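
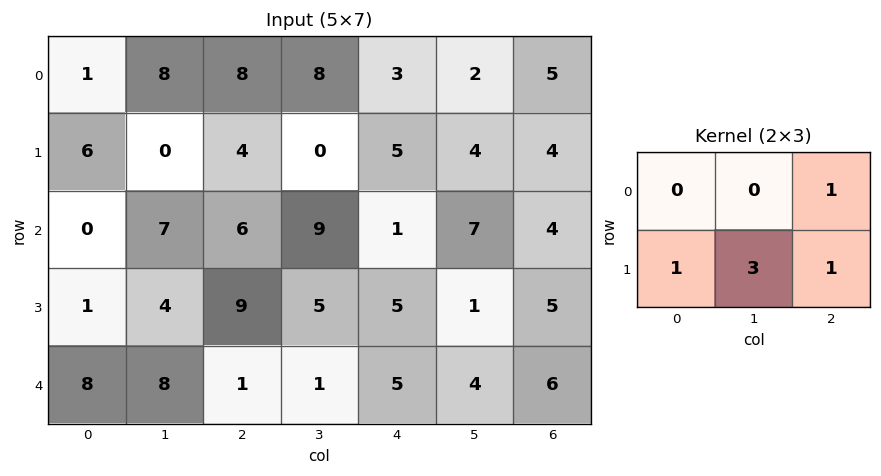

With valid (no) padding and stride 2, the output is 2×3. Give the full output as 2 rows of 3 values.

Output[0,0]: The receptive field on the input at this output position is [1 8 8 / 6 0 4]. Elementwise product with the kernel and sum: 8·1 + 6·1 + 0·3 + 4·1.

18 12 26
28 30 17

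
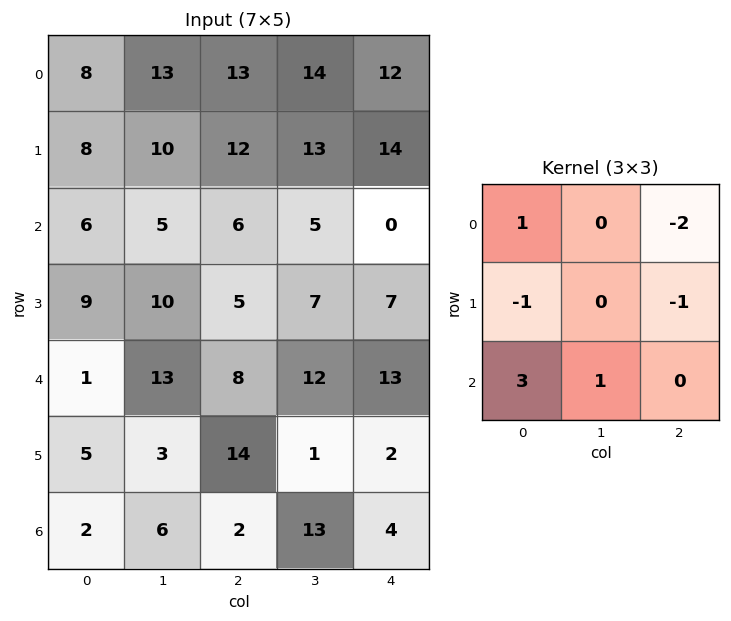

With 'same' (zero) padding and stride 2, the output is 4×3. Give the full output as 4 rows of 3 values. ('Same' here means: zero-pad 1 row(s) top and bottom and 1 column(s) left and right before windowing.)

Output[0,0]: The receptive field on the zero-padded input at this output position is [0 0 0 / 0 8 13 / 0 8 10]. Elementwise product with the kernel and sum: 0·1 + 0·-2 + 0·-1 + 13·-1 + 0·3 + 8·1.

-5 15 39
-16 9 36
-28 -6 0
-12 -18 -12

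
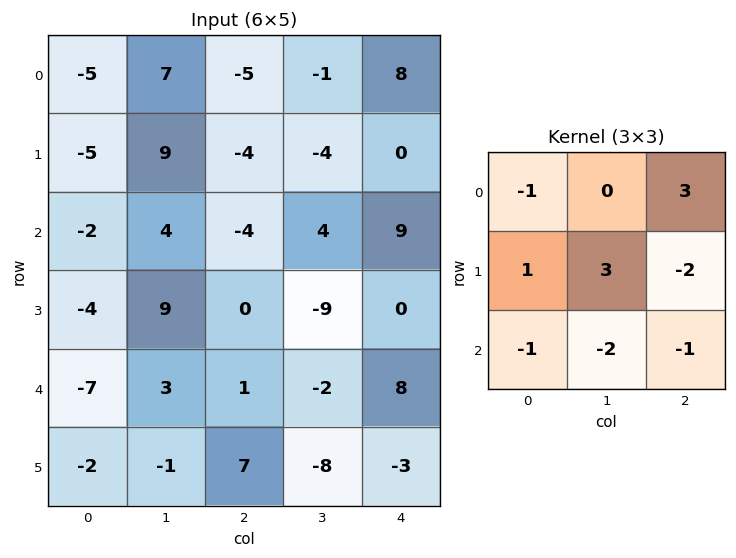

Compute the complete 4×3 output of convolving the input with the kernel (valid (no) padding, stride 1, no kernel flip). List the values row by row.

18 -5 0
-3 -37 12
13 32 -1
1 -31 -9

Output[0,0]: The receptive field on the input at this output position is [-5 7 -5 / -5 9 -4 / -2 4 -4]. Elementwise product with the kernel and sum: -5·-1 + -5·3 + -5·1 + 9·3 + -4·-2 + -2·-1 + 4·-2 + -4·-1.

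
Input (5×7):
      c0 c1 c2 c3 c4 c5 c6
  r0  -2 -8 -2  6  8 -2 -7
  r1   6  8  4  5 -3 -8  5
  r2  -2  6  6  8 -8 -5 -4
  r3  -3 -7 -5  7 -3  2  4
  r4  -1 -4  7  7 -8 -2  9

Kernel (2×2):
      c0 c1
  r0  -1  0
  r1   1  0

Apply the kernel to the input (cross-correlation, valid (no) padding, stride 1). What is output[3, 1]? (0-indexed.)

3

The receptive field on the input at this output position is [-7 -5 / -4 7]. Elementwise product with the kernel and sum: -7·-1 + -4·1.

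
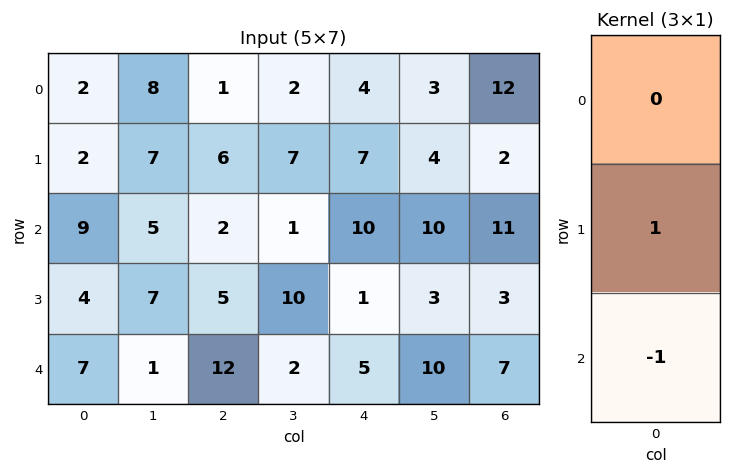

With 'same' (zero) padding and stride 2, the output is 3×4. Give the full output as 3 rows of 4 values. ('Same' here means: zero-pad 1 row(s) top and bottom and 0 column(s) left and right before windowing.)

0 -5 -3 10
5 -3 9 8
7 12 5 7

Output[0,0]: The receptive field on the zero-padded input at this output position is [0 / 2 / 2]. Elementwise product with the kernel and sum: 2·1 + 2·-1.
Output[0,1]: The receptive field on the zero-padded input at this output position is [0 / 1 / 6]. Elementwise product with the kernel and sum: 1·1 + 6·-1.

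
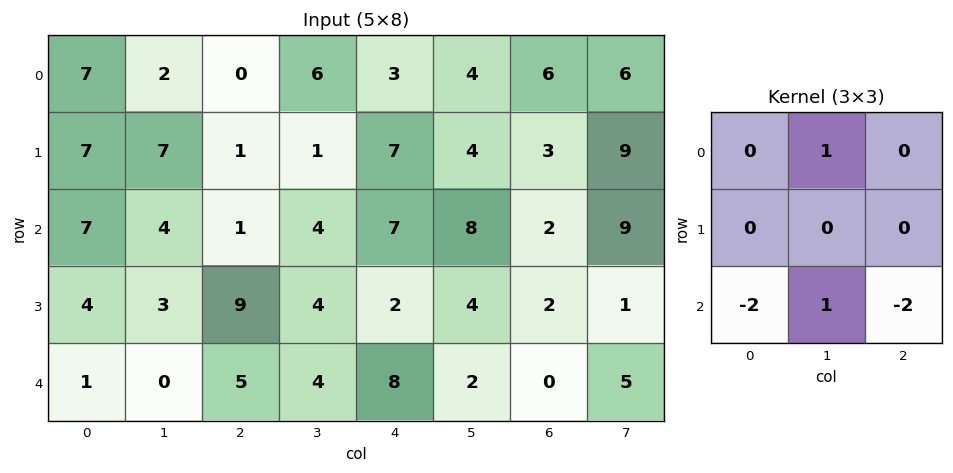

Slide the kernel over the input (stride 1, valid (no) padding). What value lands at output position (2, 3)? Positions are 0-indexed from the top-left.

The receptive field on the input at this output position is [4 7 8 / 4 2 4 / 4 8 2]. Elementwise product with the kernel and sum: 7·1 + 4·-2 + 8·1 + 2·-2.

3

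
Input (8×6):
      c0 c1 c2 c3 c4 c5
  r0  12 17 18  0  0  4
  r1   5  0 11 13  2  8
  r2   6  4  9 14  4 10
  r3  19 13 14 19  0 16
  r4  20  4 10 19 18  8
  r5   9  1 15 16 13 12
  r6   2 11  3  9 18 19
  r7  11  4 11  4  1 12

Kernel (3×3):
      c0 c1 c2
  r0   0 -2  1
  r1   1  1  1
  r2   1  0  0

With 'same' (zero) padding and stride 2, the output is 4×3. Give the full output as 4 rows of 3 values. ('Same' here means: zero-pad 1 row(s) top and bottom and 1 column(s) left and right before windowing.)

29 35 17
0 31 51
-1 25 77
-4 13 36

Output[0,0]: The receptive field on the zero-padded input at this output position is [0 0 0 / 0 12 17 / 0 5 0]. Elementwise product with the kernel and sum: 0·-2 + 0·1 + 0·1 + 12·1 + 17·1 + 0·1.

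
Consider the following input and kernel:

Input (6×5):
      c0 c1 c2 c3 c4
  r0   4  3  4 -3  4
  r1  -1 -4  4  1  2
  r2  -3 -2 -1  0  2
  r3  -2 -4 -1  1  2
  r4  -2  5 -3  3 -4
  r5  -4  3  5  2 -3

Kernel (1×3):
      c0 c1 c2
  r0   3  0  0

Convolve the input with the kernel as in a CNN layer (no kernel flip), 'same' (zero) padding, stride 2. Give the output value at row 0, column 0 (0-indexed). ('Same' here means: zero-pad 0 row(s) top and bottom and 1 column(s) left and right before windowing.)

The receptive field on the zero-padded input at this output position is [0 4 3]. Elementwise product with the kernel and sum: 0·3.

0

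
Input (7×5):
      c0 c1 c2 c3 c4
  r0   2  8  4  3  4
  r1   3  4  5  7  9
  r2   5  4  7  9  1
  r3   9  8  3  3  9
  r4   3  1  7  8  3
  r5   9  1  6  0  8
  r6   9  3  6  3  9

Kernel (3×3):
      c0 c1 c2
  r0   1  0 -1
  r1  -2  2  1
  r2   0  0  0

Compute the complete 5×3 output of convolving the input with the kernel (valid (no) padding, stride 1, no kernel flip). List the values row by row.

Output[0,0]: The receptive field on the input at this output position is [2 8 4 / 3 4 5 / 5 4 7]. Elementwise product with the kernel and sum: 2·1 + 4·-1 + 3·-2 + 4·2 + 5·1.

5 14 13
3 12 1
-1 -12 15
9 25 -1
-14 3 0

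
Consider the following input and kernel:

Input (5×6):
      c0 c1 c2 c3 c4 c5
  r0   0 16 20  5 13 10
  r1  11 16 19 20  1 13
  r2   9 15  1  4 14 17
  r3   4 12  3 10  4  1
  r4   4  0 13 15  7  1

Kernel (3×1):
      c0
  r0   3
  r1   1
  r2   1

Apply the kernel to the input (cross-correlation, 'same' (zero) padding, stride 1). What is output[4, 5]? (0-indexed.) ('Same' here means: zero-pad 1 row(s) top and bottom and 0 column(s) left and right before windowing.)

4

The receptive field on the zero-padded input at this output position is [1 / 1 / 0]. Elementwise product with the kernel and sum: 1·3 + 1·1 + 0·1.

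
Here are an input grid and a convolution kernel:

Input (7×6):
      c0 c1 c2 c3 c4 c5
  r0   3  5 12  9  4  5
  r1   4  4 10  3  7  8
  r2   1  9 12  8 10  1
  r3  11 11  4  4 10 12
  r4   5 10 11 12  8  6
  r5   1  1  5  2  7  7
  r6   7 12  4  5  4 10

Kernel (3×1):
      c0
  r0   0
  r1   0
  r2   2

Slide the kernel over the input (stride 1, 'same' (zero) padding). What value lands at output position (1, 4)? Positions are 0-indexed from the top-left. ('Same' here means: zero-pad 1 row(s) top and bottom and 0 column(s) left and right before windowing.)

The receptive field on the zero-padded input at this output position is [4 / 7 / 10]. Elementwise product with the kernel and sum: 10·2.

20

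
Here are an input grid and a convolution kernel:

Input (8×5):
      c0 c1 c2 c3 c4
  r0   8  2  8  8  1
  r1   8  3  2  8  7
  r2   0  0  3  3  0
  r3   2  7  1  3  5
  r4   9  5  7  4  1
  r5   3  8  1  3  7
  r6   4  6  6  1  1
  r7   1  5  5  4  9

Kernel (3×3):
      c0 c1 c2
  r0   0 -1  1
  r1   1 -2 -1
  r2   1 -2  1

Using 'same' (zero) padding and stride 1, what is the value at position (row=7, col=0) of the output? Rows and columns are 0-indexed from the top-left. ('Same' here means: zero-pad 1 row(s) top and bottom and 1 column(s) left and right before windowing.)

-5

The receptive field on the zero-padded input at this output position is [0 4 6 / 0 1 5 / 0 0 0]. Elementwise product with the kernel and sum: 4·-1 + 6·1 + 0·1 + 1·-2 + 5·-1 + 0·1 + 0·-2 + 0·1.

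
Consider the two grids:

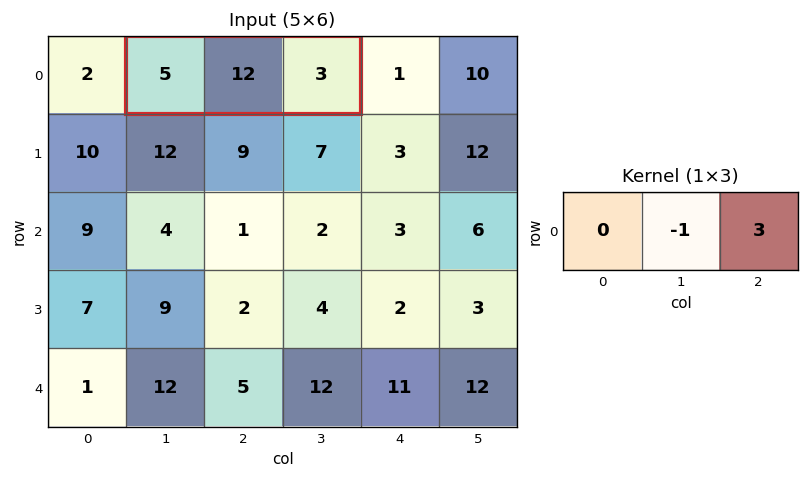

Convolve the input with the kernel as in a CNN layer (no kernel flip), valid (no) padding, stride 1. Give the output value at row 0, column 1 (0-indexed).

The receptive field on the input at this output position is [5 12 3]. Elementwise product with the kernel and sum: 12·-1 + 3·3.

-3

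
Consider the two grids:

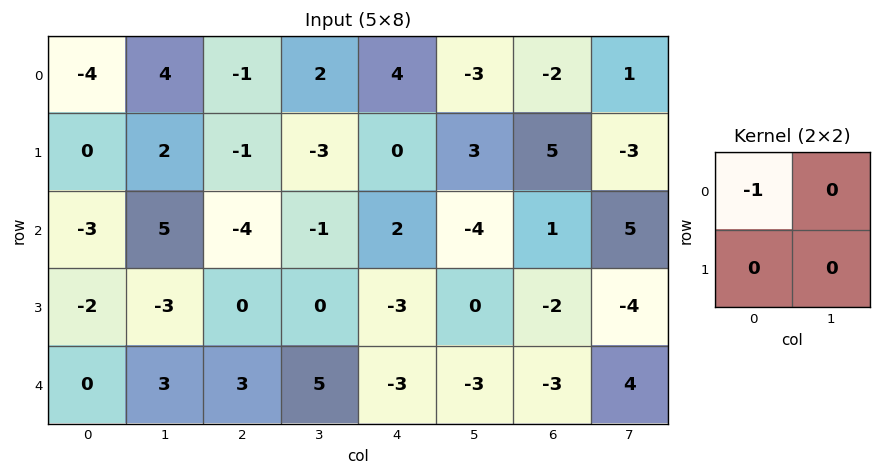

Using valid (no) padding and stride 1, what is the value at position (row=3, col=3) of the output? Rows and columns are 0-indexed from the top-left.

The receptive field on the input at this output position is [0 -3 / 5 -3]. Elementwise product with the kernel and sum: 0·-1.

0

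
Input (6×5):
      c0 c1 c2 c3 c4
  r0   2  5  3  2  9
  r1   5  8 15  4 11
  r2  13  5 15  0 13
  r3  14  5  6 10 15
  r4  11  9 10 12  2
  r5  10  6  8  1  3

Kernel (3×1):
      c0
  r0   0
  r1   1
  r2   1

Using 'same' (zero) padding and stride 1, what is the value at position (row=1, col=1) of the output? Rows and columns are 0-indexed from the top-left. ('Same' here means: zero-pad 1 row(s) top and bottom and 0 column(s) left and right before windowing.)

The receptive field on the zero-padded input at this output position is [5 / 8 / 5]. Elementwise product with the kernel and sum: 8·1 + 5·1.

13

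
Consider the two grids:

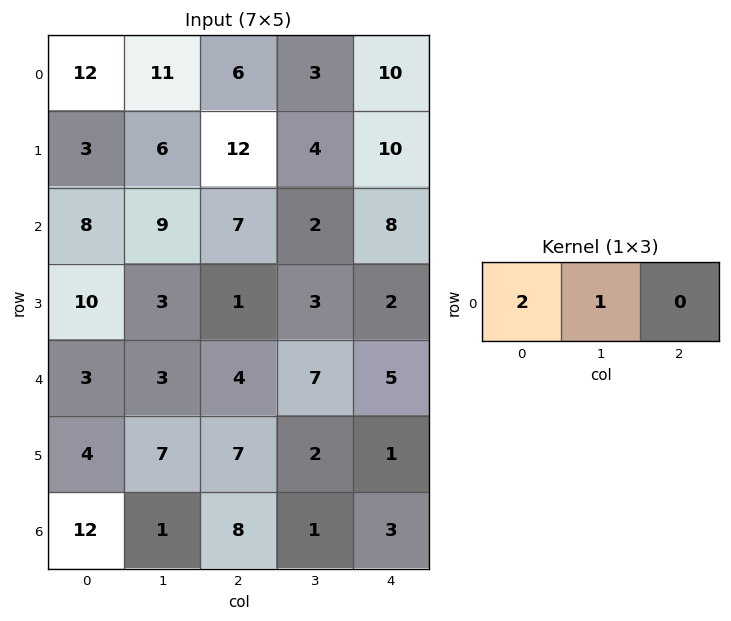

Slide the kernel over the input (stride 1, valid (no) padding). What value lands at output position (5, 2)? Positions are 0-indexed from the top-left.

16

The receptive field on the input at this output position is [7 2 1]. Elementwise product with the kernel and sum: 7·2 + 2·1.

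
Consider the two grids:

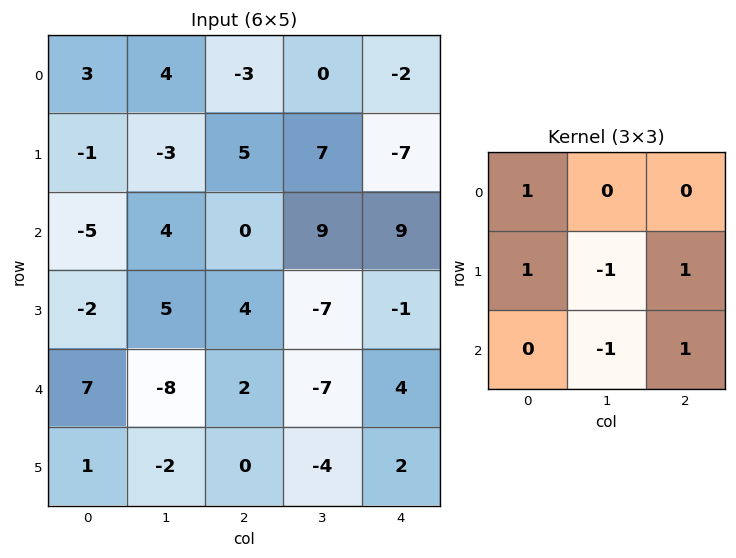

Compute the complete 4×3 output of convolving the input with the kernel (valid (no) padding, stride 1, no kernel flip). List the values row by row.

Output[0,0]: The receptive field on the input at this output position is [3 4 -3 / -1 -3 5 / -5 4 0]. Elementwise product with the kernel and sum: 3·1 + -1·1 + -3·-1 + 5·1 + 4·-1 + 0·1.

6 12 -12
-11 -1 11
2 -11 21
17 -16 23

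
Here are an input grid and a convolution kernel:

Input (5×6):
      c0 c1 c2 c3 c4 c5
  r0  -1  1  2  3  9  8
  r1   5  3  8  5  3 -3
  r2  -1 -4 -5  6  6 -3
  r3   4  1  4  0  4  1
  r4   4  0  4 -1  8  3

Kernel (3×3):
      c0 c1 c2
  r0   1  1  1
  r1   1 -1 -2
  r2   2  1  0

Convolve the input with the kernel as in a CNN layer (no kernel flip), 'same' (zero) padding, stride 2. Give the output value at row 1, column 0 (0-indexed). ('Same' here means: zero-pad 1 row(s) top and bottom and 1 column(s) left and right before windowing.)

21

The receptive field on the zero-padded input at this output position is [0 5 3 / 0 -1 -4 / 0 4 1]. Elementwise product with the kernel and sum: 0·1 + 5·1 + 3·1 + 0·1 + -1·-1 + -4·-2 + 0·2 + 4·1.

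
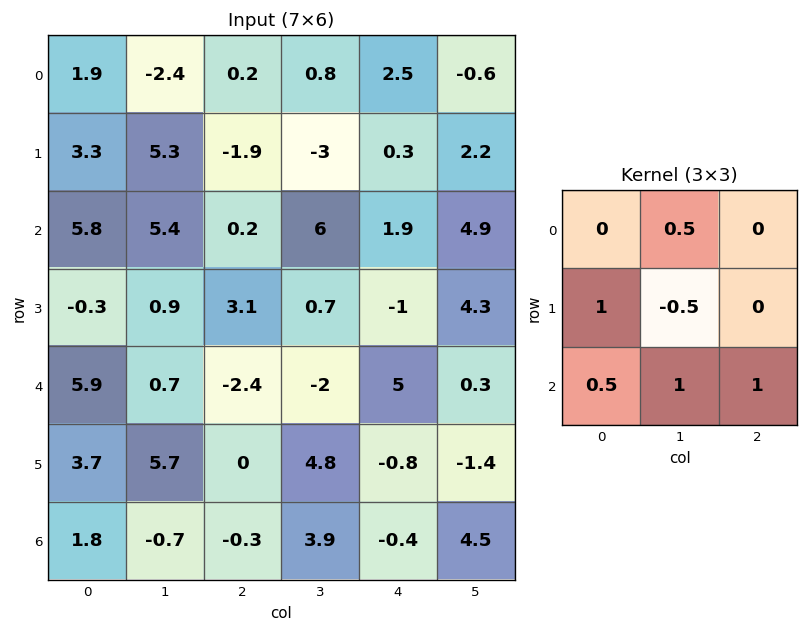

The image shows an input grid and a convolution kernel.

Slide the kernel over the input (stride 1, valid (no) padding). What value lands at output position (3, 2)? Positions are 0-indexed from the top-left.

The receptive field on the input at this output position is [3.1 0.7 -1 / -2.4 -2 5 / 0 4.8 -0.8]. Elementwise product with the kernel and sum: 0.7·0.5 + -2.4·1 + -2·-0.5 + 0·0.5 + 4.8·1 + -0.8·1.

2.95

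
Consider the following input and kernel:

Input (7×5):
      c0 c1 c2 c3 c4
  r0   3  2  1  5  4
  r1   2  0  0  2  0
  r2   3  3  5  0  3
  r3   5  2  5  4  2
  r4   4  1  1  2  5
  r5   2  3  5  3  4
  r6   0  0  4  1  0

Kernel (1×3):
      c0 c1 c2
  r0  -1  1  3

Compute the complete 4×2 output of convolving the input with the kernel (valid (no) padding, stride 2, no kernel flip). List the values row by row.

2 16
15 4
0 16
12 -3

Output[0,0]: The receptive field on the input at this output position is [3 2 1]. Elementwise product with the kernel and sum: 3·-1 + 2·1 + 1·3.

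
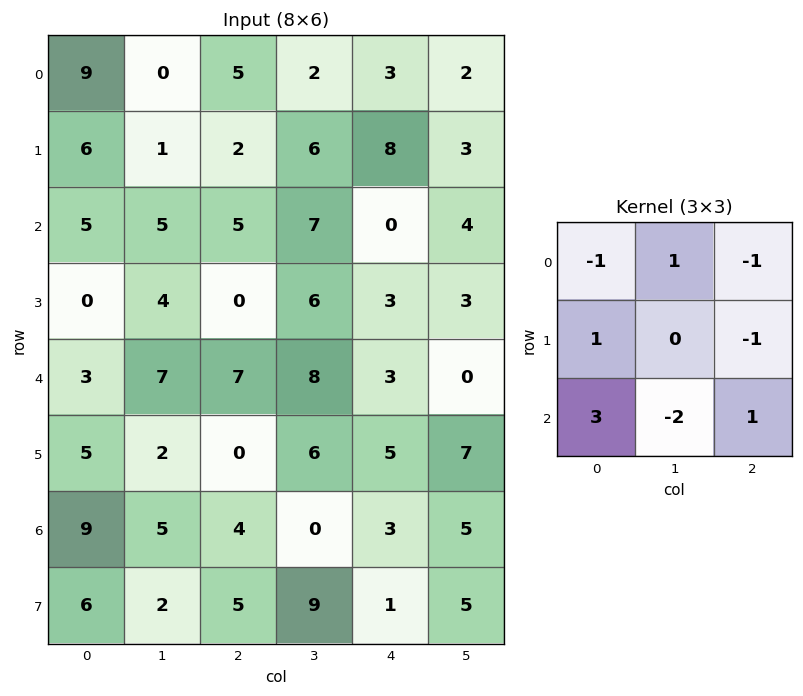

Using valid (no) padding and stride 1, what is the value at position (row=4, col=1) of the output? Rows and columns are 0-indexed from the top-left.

The receptive field on the input at this output position is [7 7 8 / 2 0 6 / 5 4 0]. Elementwise product with the kernel and sum: 7·-1 + 7·1 + 8·-1 + 2·1 + 6·-1 + 5·3 + 4·-2 + 0·1.

-5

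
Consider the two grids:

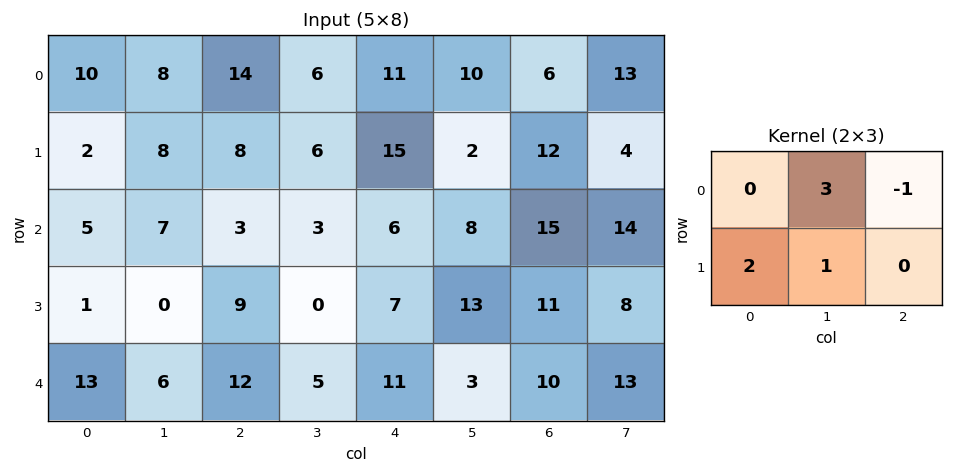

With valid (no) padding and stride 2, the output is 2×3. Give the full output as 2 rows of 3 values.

22 29 56
20 21 36

Output[0,0]: The receptive field on the input at this output position is [10 8 14 / 2 8 8]. Elementwise product with the kernel and sum: 8·3 + 14·-1 + 2·2 + 8·1.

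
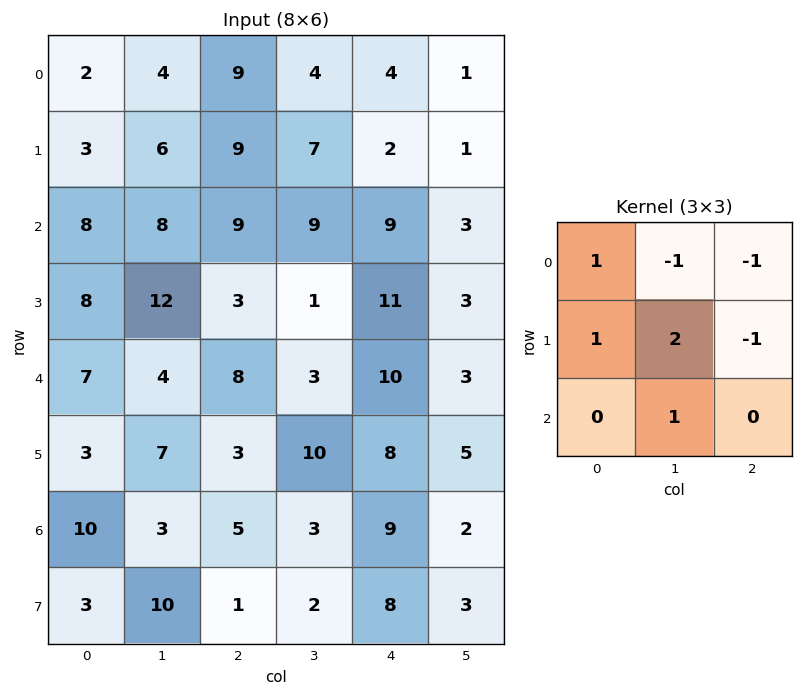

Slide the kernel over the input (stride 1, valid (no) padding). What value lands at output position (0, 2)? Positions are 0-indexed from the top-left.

31

The receptive field on the input at this output position is [9 4 4 / 9 7 2 / 9 9 9]. Elementwise product with the kernel and sum: 9·1 + 4·-1 + 4·-1 + 9·1 + 7·2 + 2·-1 + 9·1.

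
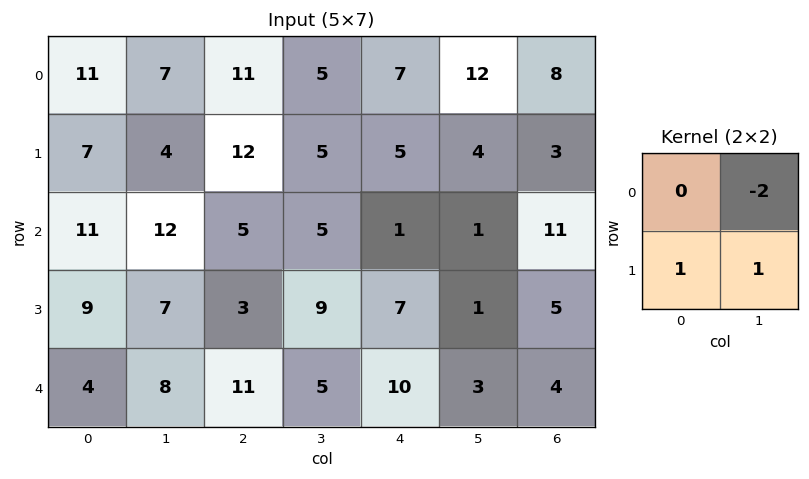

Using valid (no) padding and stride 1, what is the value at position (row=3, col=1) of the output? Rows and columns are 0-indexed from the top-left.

13

The receptive field on the input at this output position is [7 3 / 8 11]. Elementwise product with the kernel and sum: 3·-2 + 8·1 + 11·1.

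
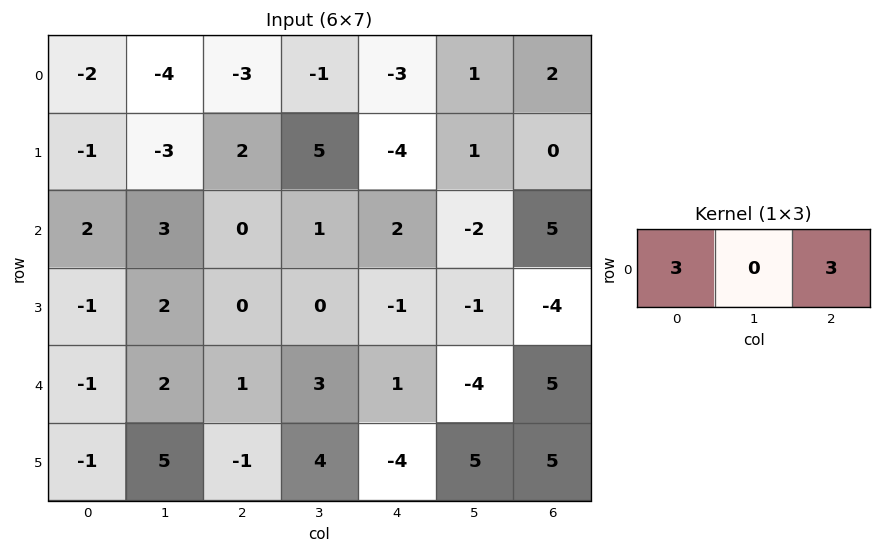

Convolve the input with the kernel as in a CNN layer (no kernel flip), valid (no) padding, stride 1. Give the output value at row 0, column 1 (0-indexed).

-15

The receptive field on the input at this output position is [-4 -3 -1]. Elementwise product with the kernel and sum: -4·3 + -1·3.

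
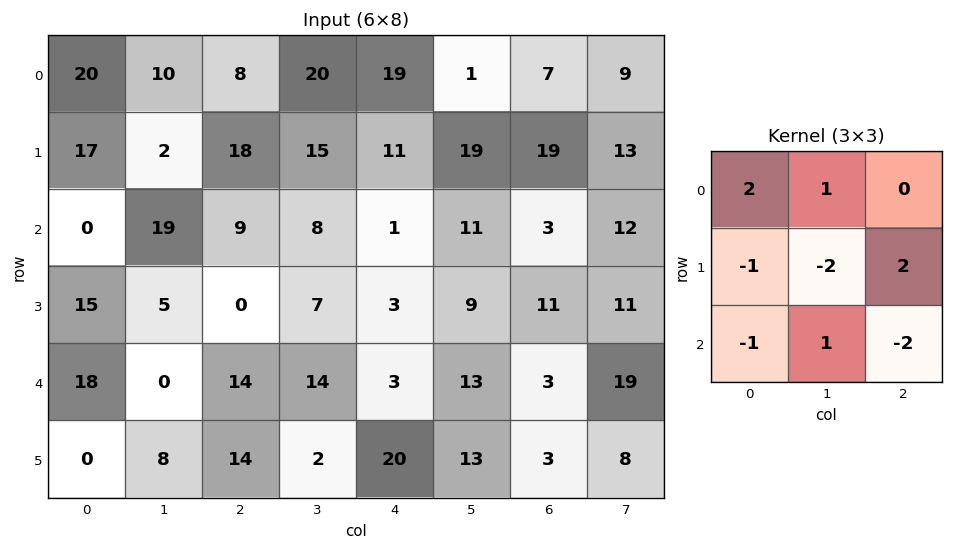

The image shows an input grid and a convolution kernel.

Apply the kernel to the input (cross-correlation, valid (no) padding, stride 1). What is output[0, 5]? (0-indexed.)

The receptive field on the input at this output position is [1 7 9 / 19 19 13 / 11 3 12]. Elementwise product with the kernel and sum: 1·2 + 7·1 + 19·-1 + 19·-2 + 13·2 + 11·-1 + 3·1 + 12·-2.

-54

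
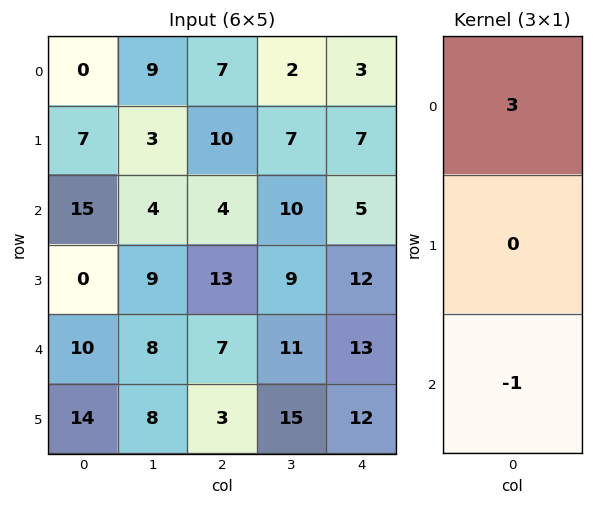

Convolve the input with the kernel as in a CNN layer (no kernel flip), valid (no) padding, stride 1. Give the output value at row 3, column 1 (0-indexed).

19

The receptive field on the input at this output position is [9 / 8 / 8]. Elementwise product with the kernel and sum: 9·3 + 8·-1.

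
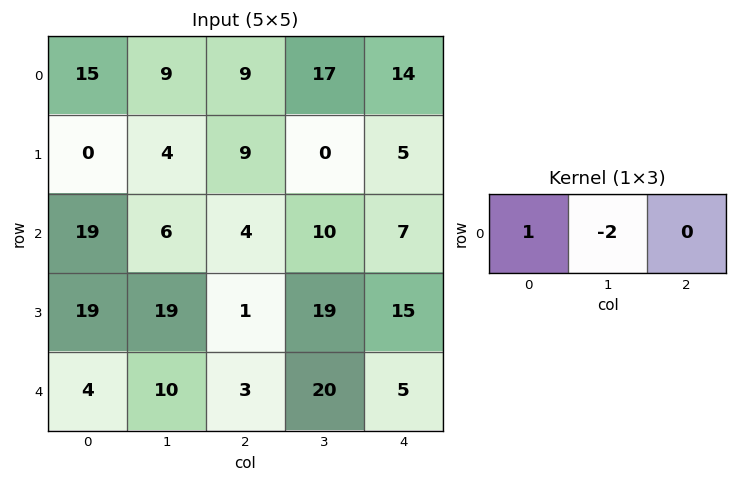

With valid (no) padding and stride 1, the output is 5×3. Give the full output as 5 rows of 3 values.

Output[0,0]: The receptive field on the input at this output position is [15 9 9]. Elementwise product with the kernel and sum: 15·1 + 9·-2.

-3 -9 -25
-8 -14 9
7 -2 -16
-19 17 -37
-16 4 -37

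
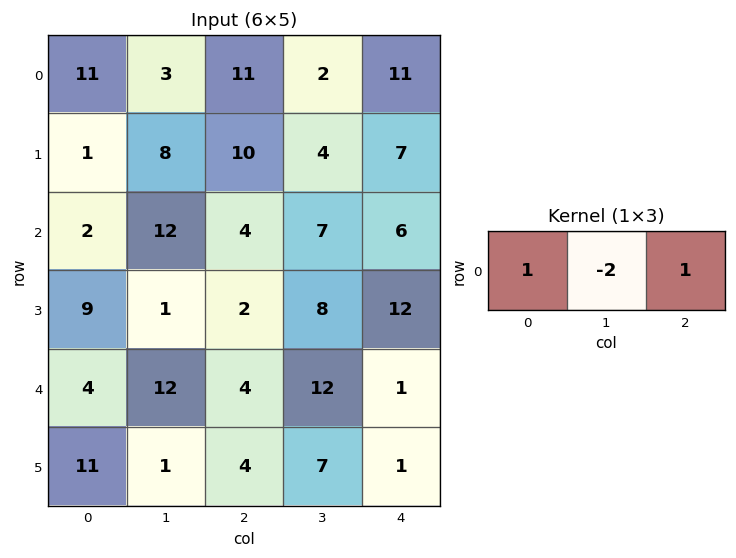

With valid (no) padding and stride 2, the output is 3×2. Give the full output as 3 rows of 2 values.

Output[0,0]: The receptive field on the input at this output position is [11 3 11]. Elementwise product with the kernel and sum: 11·1 + 3·-2 + 11·1.
Output[0,1]: The receptive field on the input at this output position is [11 2 11]. Elementwise product with the kernel and sum: 11·1 + 2·-2 + 11·1.

16 18
-18 -4
-16 -19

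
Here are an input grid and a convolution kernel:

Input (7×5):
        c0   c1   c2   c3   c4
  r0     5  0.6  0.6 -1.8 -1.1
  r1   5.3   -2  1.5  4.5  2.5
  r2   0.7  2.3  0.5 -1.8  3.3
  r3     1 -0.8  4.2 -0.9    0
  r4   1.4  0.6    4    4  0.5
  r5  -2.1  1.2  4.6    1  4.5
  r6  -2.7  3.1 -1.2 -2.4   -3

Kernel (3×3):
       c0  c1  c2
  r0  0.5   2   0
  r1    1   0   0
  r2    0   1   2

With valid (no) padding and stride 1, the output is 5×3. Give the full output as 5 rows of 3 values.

12.3 -3.6 3
6.95 6.7 9.35
14.55 13.35 5.85
10.7 15.2 14.3
0.5 3.5 6.2

Output[0,0]: The receptive field on the input at this output position is [5 0.6 0.6 / 5.3 -2 1.5 / 0.7 2.3 0.5]. Elementwise product with the kernel and sum: 5·0.5 + 0.6·2 + 5.3·1 + 2.3·1 + 0.5·2.
Output[0,1]: The receptive field on the input at this output position is [0.6 0.6 -1.8 / -2 1.5 4.5 / 2.3 0.5 -1.8]. Elementwise product with the kernel and sum: 0.6·0.5 + 0.6·2 + -2·1 + 0.5·1 + -1.8·2.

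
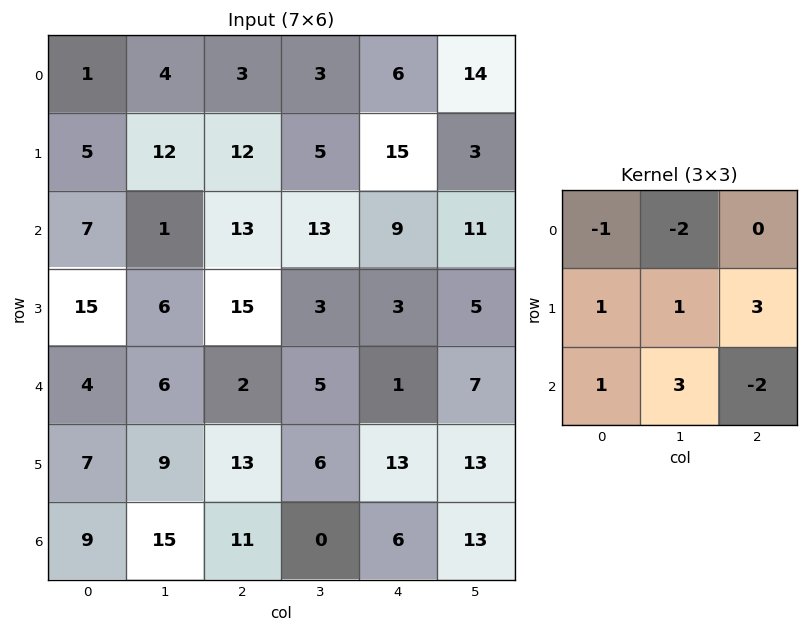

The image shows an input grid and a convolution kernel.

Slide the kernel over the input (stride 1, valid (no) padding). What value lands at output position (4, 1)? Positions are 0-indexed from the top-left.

The receptive field on the input at this output position is [6 2 5 / 9 13 6 / 15 11 0]. Elementwise product with the kernel and sum: 6·-1 + 2·-2 + 9·1 + 13·1 + 6·3 + 15·1 + 11·3 + 0·-2.

78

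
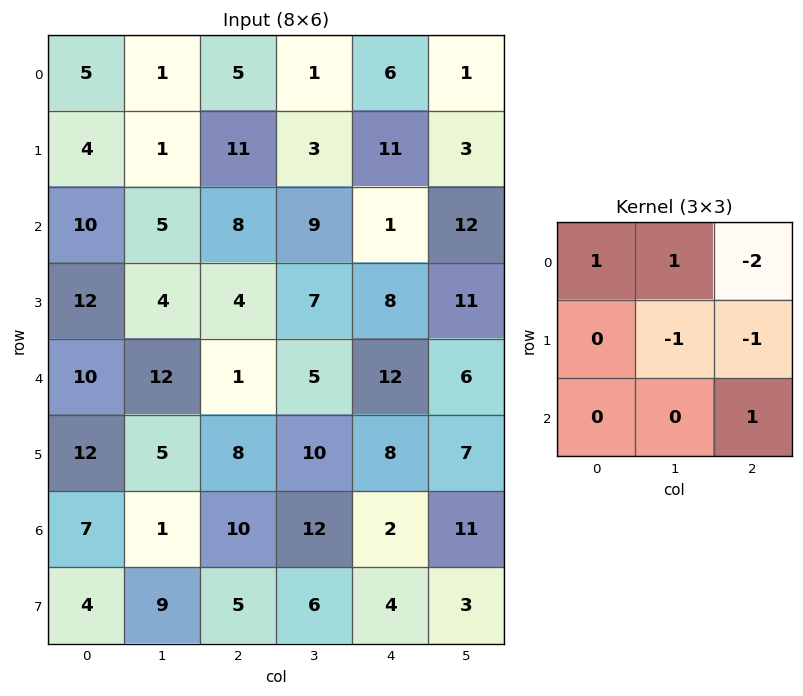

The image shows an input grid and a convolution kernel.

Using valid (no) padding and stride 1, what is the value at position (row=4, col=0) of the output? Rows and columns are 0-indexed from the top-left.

The receptive field on the input at this output position is [10 12 1 / 12 5 8 / 7 1 10]. Elementwise product with the kernel and sum: 10·1 + 12·1 + 1·-2 + 5·-1 + 8·-1 + 10·1.

17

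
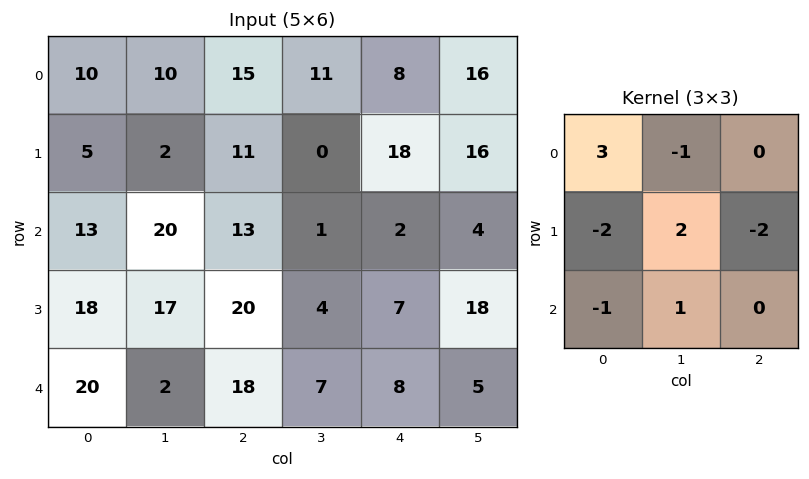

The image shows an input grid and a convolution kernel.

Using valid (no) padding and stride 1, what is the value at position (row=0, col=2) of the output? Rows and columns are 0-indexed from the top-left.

-36

The receptive field on the input at this output position is [15 11 8 / 11 0 18 / 13 1 2]. Elementwise product with the kernel and sum: 15·3 + 11·-1 + 11·-2 + 0·2 + 18·-2 + 13·-1 + 1·1.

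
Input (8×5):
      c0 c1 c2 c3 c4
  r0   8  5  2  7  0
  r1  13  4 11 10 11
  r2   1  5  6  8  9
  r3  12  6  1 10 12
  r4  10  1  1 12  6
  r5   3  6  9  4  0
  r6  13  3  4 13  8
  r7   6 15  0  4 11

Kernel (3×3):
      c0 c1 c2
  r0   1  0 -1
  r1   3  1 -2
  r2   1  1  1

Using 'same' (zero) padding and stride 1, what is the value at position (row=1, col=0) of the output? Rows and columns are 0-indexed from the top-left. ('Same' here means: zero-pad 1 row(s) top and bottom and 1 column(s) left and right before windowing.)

The receptive field on the zero-padded input at this output position is [0 8 5 / 0 13 4 / 0 1 5]. Elementwise product with the kernel and sum: 0·1 + 5·-1 + 0·3 + 13·1 + 4·-2 + 0·1 + 1·1 + 5·1.

6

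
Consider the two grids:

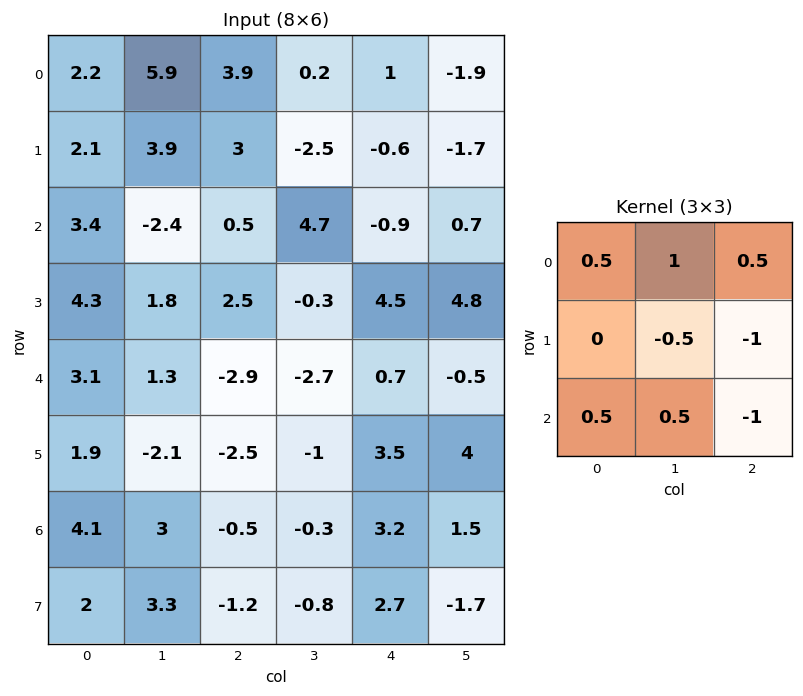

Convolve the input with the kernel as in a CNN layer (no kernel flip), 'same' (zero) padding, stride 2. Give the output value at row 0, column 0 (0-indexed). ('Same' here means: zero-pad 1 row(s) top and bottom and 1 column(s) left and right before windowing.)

The receptive field on the zero-padded input at this output position is [0 0 0 / 0 2.2 5.9 / 0 2.1 3.9]. Elementwise product with the kernel and sum: 0·0.5 + 0·1 + 0·0.5 + 2.2·-0.5 + 5.9·-1 + 0·0.5 + 2.1·0.5 + 3.9·-1.

-9.85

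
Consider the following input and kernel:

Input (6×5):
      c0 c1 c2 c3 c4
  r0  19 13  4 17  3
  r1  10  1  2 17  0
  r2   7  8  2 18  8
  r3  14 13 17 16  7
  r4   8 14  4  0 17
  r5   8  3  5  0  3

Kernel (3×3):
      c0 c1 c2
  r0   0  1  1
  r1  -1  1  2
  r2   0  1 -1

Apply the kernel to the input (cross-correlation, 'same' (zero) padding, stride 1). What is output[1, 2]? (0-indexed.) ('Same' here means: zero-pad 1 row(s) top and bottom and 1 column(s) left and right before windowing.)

40

The receptive field on the zero-padded input at this output position is [13 4 17 / 1 2 17 / 8 2 18]. Elementwise product with the kernel and sum: 4·1 + 17·1 + 1·-1 + 2·1 + 17·2 + 2·1 + 18·-1.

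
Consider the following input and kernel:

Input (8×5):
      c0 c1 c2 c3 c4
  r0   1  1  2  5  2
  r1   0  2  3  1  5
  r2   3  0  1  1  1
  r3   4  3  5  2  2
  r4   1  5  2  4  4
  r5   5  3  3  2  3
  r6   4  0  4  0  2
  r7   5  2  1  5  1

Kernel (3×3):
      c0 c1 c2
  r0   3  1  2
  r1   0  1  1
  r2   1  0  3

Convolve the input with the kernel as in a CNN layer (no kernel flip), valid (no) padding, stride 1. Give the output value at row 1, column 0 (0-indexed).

The receptive field on the input at this output position is [0 2 3 / 3 0 1 / 4 3 5]. Elementwise product with the kernel and sum: 0·3 + 2·1 + 3·2 + 0·1 + 1·1 + 4·1 + 5·3.

28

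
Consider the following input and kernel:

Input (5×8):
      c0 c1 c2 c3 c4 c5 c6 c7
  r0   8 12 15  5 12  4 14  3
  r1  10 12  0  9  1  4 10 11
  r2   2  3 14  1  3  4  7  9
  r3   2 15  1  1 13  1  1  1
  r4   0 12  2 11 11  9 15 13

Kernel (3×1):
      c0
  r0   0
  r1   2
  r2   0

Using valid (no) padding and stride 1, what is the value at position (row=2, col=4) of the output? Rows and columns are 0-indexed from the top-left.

The receptive field on the input at this output position is [3 / 13 / 11]. Elementwise product with the kernel and sum: 13·2.

26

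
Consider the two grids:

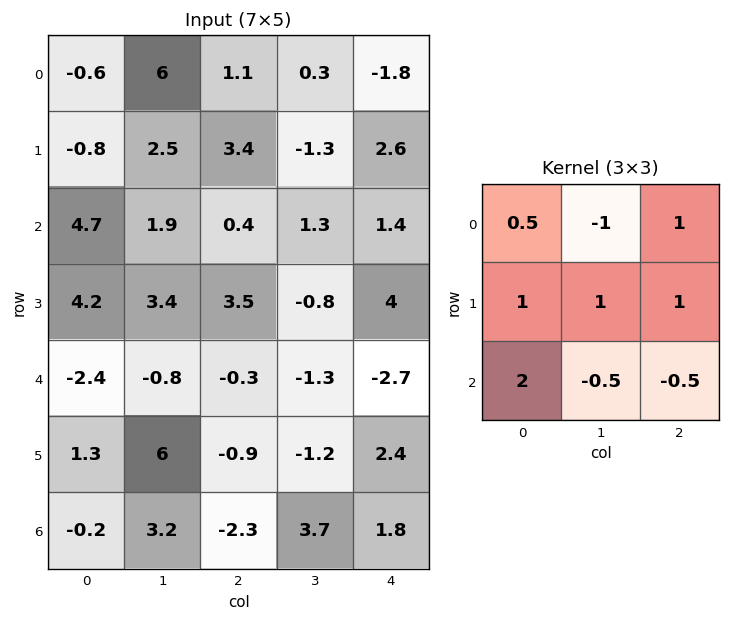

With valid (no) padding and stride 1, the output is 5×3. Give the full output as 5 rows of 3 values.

Output[0,0]: The receptive field on the input at this output position is [-0.6 6 1.1 / -0.8 2.5 3.4 / 4.7 1.9 0.4]. Elementwise product with the kernel and sum: -0.6·0.5 + 6·-1 + 1.1·1 + -0.8·1 + 2.5·1 + 3.4·1 + 4.7·2 + 1.9·-0.5 + 0.4·-0.5.

8.15 9.75 2.6
12.45 5.6 14.1
7.7 7.15 8.4
-1.25 8.05 -0.15
4.85 8.2 -8.6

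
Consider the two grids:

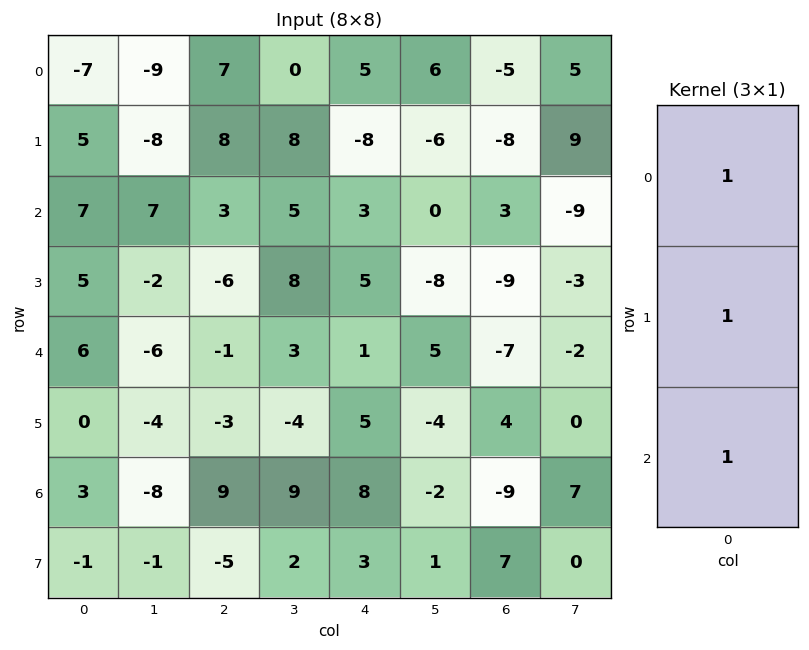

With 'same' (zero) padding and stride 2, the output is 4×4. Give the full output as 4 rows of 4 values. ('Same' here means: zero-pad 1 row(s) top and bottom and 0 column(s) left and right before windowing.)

Output[0,0]: The receptive field on the zero-padded input at this output position is [0 / -7 / 5]. Elementwise product with the kernel and sum: 0·1 + -7·1 + 5·1.
Output[0,1]: The receptive field on the zero-padded input at this output position is [0 / 7 / 8]. Elementwise product with the kernel and sum: 0·1 + 7·1 + 8·1.

-2 15 -3 -13
17 5 0 -14
11 -10 11 -12
2 1 16 2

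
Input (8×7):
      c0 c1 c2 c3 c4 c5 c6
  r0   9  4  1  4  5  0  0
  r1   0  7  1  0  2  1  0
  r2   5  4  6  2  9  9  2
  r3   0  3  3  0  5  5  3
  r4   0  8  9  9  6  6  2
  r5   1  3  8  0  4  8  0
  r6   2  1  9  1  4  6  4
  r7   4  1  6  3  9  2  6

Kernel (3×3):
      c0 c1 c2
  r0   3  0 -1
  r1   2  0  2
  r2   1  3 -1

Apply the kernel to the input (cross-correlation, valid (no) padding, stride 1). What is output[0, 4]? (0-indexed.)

The receptive field on the input at this output position is [5 0 0 / 2 1 0 / 9 9 2]. Elementwise product with the kernel and sum: 5·3 + 0·-1 + 2·2 + 0·2 + 9·1 + 9·3 + 2·-1.

53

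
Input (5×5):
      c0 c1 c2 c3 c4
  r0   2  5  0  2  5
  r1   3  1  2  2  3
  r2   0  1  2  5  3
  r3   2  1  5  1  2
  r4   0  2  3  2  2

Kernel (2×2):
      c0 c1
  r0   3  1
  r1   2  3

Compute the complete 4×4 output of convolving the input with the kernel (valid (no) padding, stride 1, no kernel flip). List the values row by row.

Output[0,0]: The receptive field on the input at this output position is [2 5 / 3 1]. Elementwise product with the kernel and sum: 2·3 + 5·1 + 3·2 + 1·3.
Output[0,1]: The receptive field on the input at this output position is [5 0 / 1 2]. Elementwise product with the kernel and sum: 5·3 + 0·1 + 1·2 + 2·3.

20 23 12 24
13 13 27 28
8 22 24 26
13 21 28 15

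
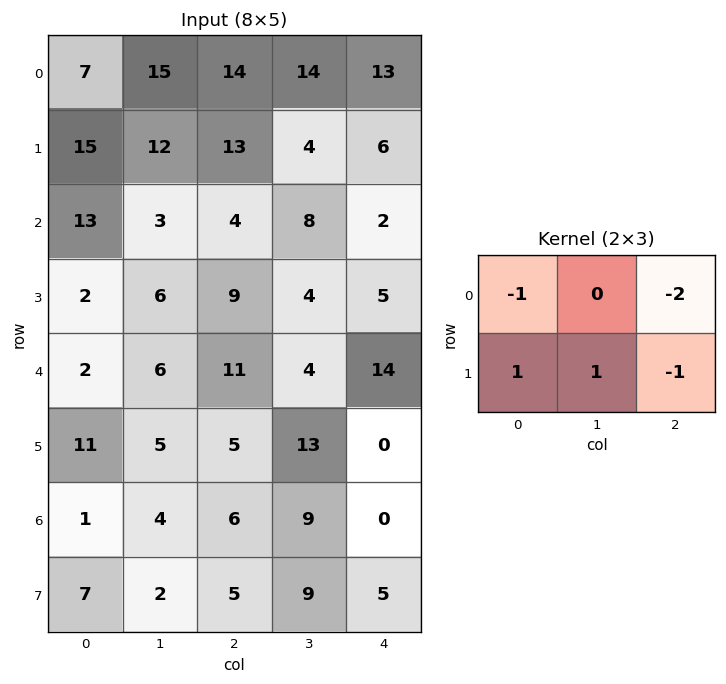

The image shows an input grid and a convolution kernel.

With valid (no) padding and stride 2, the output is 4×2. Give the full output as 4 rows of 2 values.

Output[0,0]: The receptive field on the input at this output position is [7 15 14 / 15 12 13]. Elementwise product with the kernel and sum: 7·-1 + 14·-2 + 15·1 + 12·1 + 13·-1.
Output[0,1]: The receptive field on the input at this output position is [14 14 13 / 13 4 6]. Elementwise product with the kernel and sum: 14·-1 + 13·-2 + 13·1 + 4·1 + 6·-1.

-21 -29
-22 0
-13 -21
-9 3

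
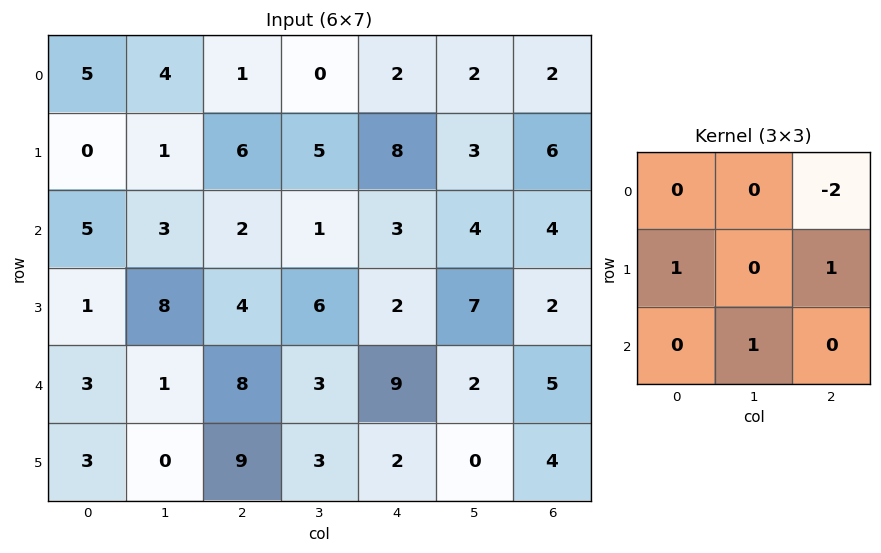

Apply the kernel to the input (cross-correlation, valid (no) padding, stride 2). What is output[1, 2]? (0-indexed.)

The receptive field on the input at this output position is [3 4 4 / 2 7 2 / 9 2 5]. Elementwise product with the kernel and sum: 4·-2 + 2·1 + 2·1 + 2·1.

-2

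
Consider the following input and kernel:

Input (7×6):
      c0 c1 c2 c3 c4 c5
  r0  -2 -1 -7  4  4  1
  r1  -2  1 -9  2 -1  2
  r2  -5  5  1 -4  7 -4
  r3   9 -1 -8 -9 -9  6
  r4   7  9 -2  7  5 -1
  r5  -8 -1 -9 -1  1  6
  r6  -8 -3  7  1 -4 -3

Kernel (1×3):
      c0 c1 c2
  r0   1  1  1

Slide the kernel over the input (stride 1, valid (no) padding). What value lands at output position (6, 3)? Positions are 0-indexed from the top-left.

-6

The receptive field on the input at this output position is [1 -4 -3]. Elementwise product with the kernel and sum: 1·1 + -4·1 + -3·1.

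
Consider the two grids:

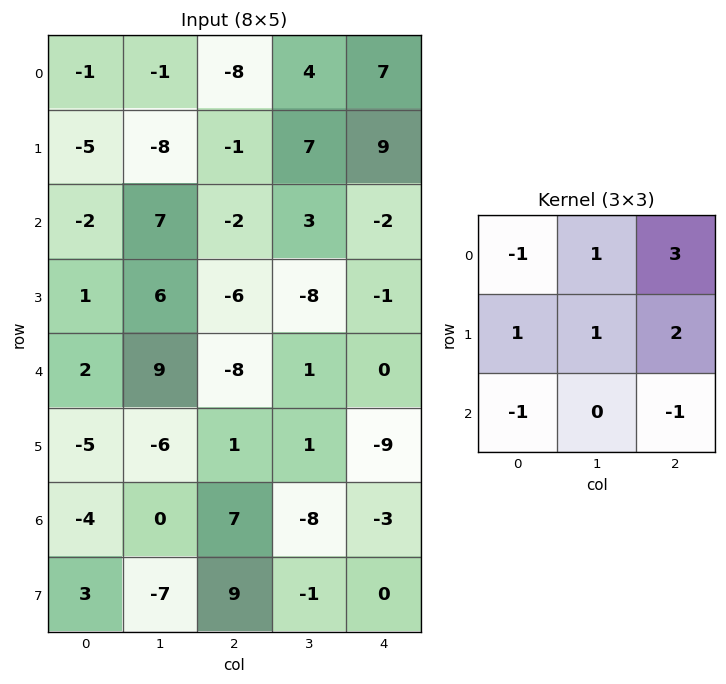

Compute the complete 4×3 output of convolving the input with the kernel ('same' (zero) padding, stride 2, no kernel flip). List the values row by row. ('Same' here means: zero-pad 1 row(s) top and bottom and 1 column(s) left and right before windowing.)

Output[0,0]: The receptive field on the zero-padded input at this output position is [0 0 0 / 0 -1 -1 / 0 -5 -8]. Elementwise product with the kernel and sum: 0·-1 + 0·1 + 0·3 + 0·1 + -1·1 + -1·2 + 0·-1 + -8·-1.

5 0 4
-23 41 11
45 -28 7
-20 9 -20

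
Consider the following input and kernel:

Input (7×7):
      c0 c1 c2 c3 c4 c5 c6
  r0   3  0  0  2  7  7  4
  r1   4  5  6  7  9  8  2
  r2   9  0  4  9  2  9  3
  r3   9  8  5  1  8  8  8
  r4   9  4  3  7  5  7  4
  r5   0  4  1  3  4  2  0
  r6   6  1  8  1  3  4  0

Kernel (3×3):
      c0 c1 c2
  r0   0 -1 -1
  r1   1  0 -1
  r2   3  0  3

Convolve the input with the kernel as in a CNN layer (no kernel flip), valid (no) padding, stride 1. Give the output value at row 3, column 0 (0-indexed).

The receptive field on the input at this output position is [9 8 5 / 9 4 3 / 0 4 1]. Elementwise product with the kernel and sum: 8·-1 + 5·-1 + 9·1 + 3·-1 + 0·3 + 1·3.

-4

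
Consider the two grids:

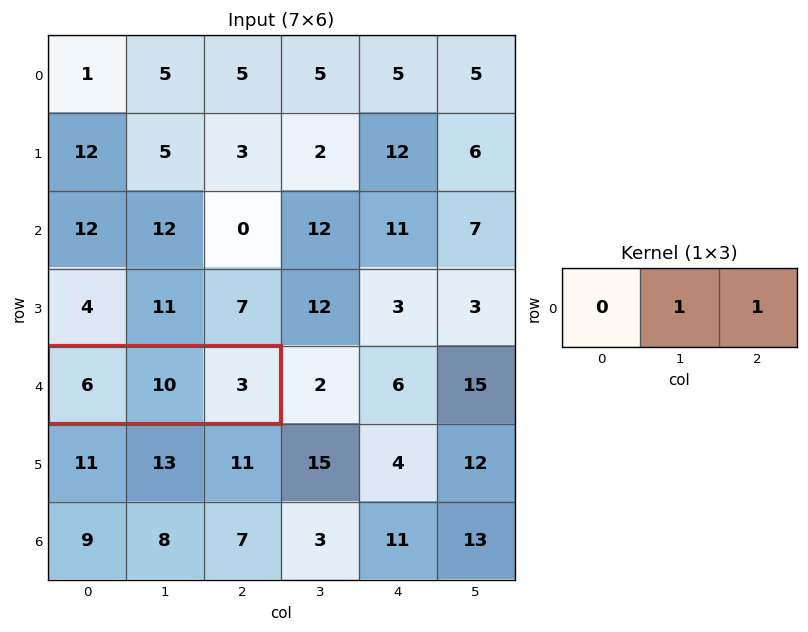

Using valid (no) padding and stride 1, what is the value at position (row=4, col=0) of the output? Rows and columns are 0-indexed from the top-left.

13

The receptive field on the input at this output position is [6 10 3]. Elementwise product with the kernel and sum: 10·1 + 3·1.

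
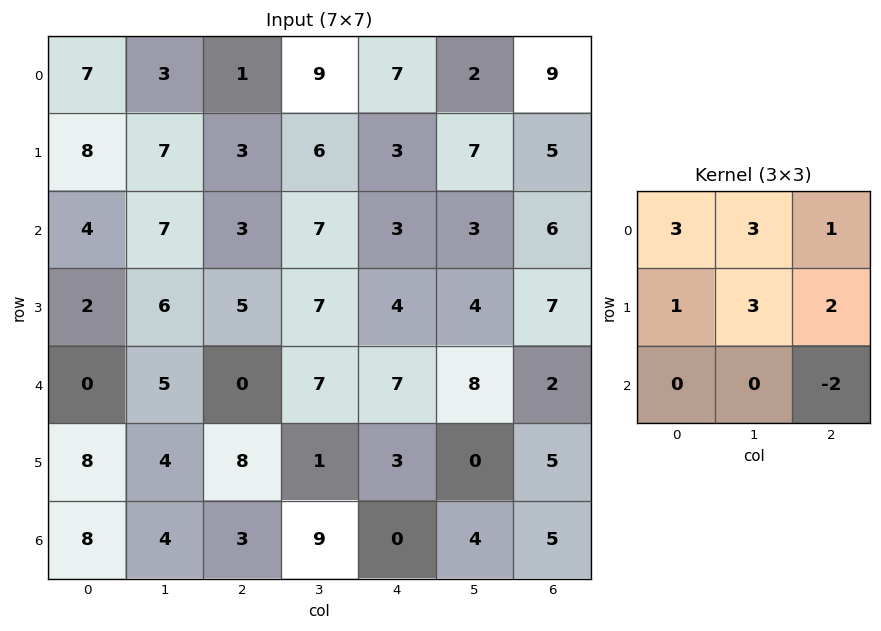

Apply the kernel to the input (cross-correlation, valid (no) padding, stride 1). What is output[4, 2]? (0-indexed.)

The receptive field on the input at this output position is [0 7 7 / 8 1 3 / 3 9 0]. Elementwise product with the kernel and sum: 0·3 + 7·3 + 7·1 + 8·1 + 1·3 + 3·2 + 0·-2.

45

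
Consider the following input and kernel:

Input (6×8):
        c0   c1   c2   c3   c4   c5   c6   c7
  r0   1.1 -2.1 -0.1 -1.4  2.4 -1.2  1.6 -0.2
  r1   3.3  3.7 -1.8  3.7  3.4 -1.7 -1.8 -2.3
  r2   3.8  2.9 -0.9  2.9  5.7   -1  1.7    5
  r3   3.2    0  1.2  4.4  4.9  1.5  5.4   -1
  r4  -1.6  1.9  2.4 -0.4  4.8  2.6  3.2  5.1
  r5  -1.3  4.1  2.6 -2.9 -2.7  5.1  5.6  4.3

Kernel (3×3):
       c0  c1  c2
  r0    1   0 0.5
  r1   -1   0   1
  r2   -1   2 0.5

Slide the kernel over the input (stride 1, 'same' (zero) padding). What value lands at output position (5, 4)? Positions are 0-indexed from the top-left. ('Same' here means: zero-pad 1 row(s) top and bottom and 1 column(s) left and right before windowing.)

The receptive field on the zero-padded input at this output position is [-0.4 4.8 2.6 / -2.9 -2.7 5.1 / 0 0 0]. Elementwise product with the kernel and sum: -0.4·1 + 2.6·0.5 + -2.9·-1 + 5.1·1 + 0·-1 + 0·2 + 0·0.5.

8.9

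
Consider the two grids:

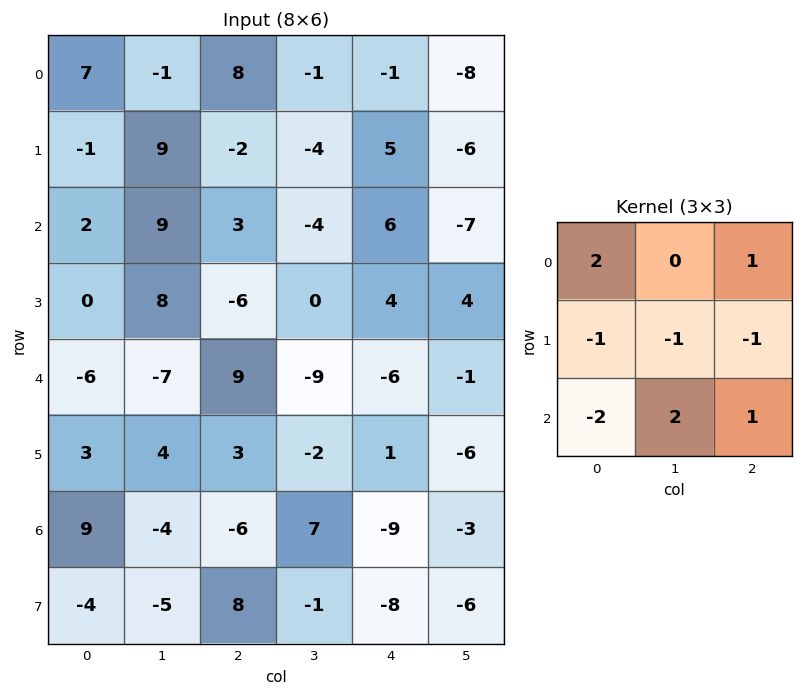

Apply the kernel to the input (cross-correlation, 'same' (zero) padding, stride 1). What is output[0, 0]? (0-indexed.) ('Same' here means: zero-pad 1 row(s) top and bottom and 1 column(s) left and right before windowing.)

1

The receptive field on the zero-padded input at this output position is [0 0 0 / 0 7 -1 / 0 -1 9]. Elementwise product with the kernel and sum: 0·2 + 0·1 + 0·-1 + 7·-1 + -1·-1 + 0·-2 + -1·2 + 9·1.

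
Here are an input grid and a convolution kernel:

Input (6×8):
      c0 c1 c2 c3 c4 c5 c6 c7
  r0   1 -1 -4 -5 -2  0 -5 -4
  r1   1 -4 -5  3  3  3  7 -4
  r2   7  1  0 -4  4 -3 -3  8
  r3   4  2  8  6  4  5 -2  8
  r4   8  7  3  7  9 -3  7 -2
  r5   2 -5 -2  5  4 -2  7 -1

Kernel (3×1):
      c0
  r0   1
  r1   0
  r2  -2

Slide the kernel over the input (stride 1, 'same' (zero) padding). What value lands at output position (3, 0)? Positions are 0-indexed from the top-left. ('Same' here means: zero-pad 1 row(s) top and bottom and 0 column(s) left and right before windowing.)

The receptive field on the zero-padded input at this output position is [7 / 4 / 8]. Elementwise product with the kernel and sum: 7·1 + 8·-2.

-9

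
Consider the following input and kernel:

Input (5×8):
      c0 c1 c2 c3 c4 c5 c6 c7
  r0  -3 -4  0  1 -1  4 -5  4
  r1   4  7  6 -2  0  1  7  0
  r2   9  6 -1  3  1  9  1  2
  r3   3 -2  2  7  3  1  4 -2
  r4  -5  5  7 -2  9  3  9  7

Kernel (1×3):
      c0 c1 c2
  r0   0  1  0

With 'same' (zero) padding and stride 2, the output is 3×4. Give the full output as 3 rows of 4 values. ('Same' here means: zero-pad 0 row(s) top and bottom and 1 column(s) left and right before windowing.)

Output[0,0]: The receptive field on the zero-padded input at this output position is [0 -3 -4]. Elementwise product with the kernel and sum: -3·1.

-3 0 -1 -5
9 -1 1 1
-5 7 9 9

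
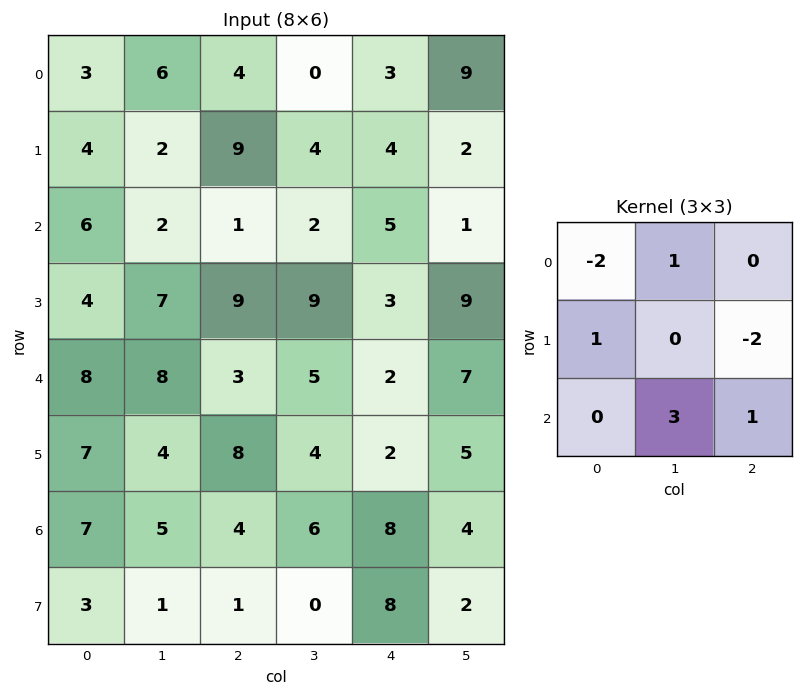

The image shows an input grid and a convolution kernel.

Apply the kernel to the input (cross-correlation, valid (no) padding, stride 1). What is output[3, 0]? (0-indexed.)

21

The receptive field on the input at this output position is [4 7 9 / 8 8 3 / 7 4 8]. Elementwise product with the kernel and sum: 4·-2 + 7·1 + 8·1 + 3·-2 + 4·3 + 8·1.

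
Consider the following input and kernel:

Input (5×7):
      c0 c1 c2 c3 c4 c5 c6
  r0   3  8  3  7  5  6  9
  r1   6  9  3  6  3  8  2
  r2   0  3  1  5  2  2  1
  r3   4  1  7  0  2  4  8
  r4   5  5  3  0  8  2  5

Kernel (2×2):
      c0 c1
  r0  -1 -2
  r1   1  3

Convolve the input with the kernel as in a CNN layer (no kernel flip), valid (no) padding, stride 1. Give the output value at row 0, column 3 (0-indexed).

The receptive field on the input at this output position is [7 5 / 6 3]. Elementwise product with the kernel and sum: 7·-1 + 5·-2 + 6·1 + 3·3.

-2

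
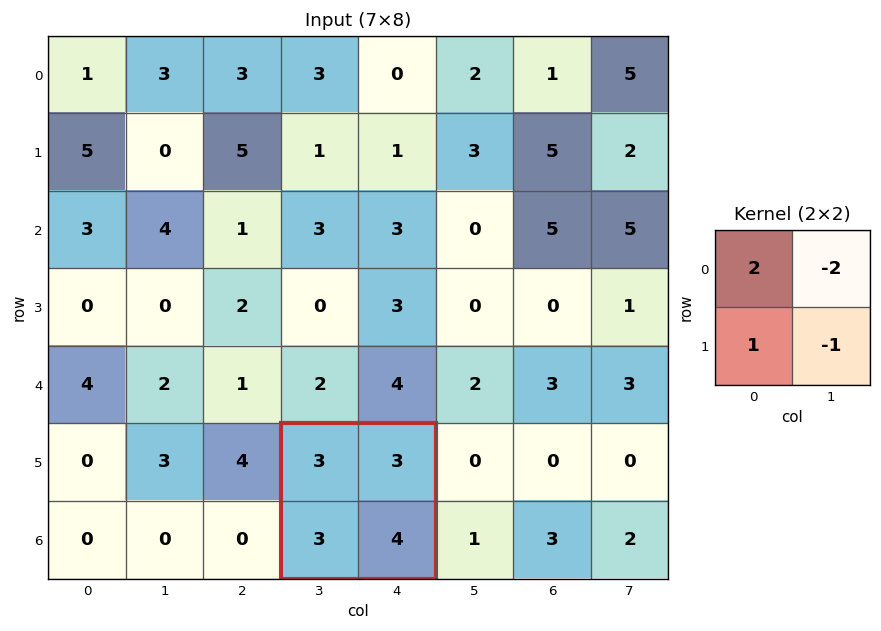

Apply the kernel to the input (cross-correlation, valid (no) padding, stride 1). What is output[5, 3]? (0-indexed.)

The receptive field on the input at this output position is [3 3 / 3 4]. Elementwise product with the kernel and sum: 3·2 + 3·-2 + 3·1 + 4·-1.

-1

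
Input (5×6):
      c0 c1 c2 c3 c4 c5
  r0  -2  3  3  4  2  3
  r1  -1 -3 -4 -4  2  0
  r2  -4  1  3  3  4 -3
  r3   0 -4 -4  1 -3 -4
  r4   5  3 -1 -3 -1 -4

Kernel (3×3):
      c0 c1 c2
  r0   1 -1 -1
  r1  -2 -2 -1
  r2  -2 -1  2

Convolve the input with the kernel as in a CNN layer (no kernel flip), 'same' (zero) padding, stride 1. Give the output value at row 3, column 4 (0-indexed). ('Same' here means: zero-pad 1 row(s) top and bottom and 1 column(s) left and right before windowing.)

The receptive field on the zero-padded input at this output position is [3 4 -3 / 1 -3 -4 / -3 -1 -4]. Elementwise product with the kernel and sum: 3·1 + 4·-1 + -3·-1 + 1·-2 + -3·-2 + -4·-1 + -3·-2 + -1·-1 + -4·2.

9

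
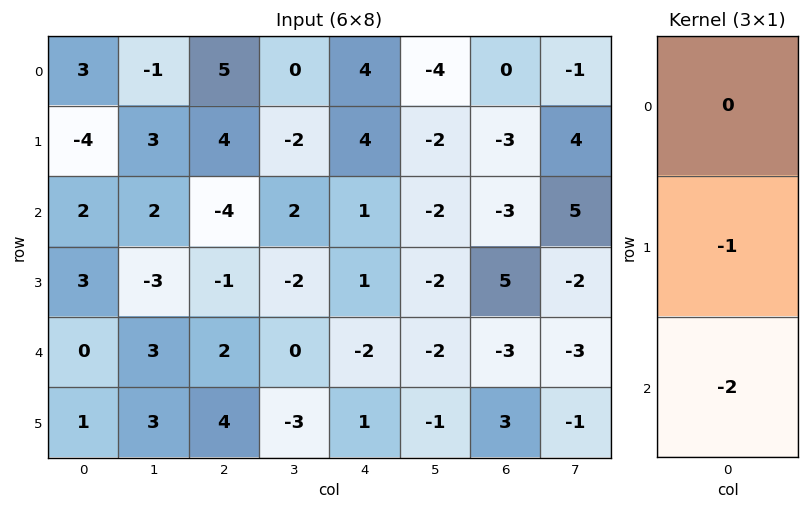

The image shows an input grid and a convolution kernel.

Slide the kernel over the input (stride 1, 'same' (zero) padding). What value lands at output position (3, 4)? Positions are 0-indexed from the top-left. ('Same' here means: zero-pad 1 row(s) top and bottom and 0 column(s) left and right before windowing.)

3

The receptive field on the zero-padded input at this output position is [1 / 1 / -2]. Elementwise product with the kernel and sum: 1·-1 + -2·-2.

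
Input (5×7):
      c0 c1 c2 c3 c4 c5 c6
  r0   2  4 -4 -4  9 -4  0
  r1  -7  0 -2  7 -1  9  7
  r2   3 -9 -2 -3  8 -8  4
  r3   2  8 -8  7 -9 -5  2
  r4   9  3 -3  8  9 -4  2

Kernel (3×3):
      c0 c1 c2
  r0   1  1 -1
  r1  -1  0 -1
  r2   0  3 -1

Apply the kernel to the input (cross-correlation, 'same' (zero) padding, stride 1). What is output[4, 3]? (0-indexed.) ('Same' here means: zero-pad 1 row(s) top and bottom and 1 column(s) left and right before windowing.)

2

The receptive field on the zero-padded input at this output position is [-8 7 -9 / -3 8 9 / 0 0 0]. Elementwise product with the kernel and sum: -8·1 + 7·1 + -9·-1 + -3·-1 + 9·-1 + 0·3 + 0·-1.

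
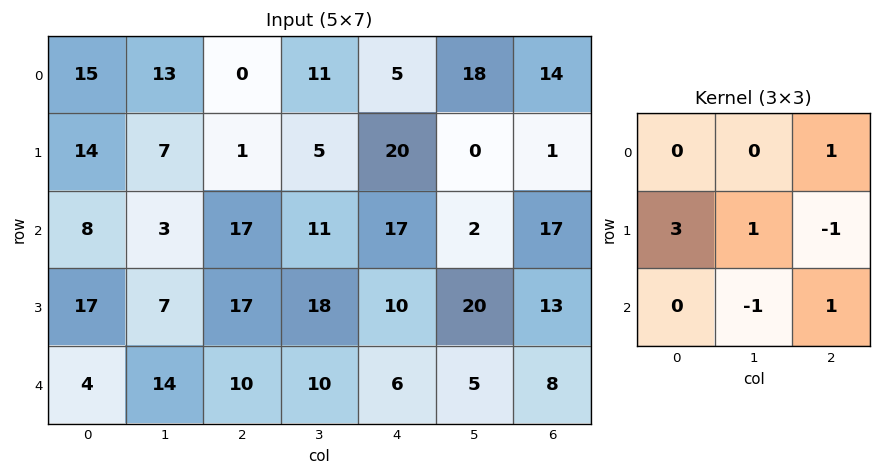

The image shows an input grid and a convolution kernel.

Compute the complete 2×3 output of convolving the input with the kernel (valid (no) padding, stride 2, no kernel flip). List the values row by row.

Output[0,0]: The receptive field on the input at this output position is [15 13 0 / 14 7 1 / 8 3 17]. Elementwise product with the kernel and sum: 0·1 + 14·3 + 7·1 + 1·-1 + 3·-1 + 17·1.
Output[0,1]: The receptive field on the input at this output position is [0 11 5 / 1 5 20 / 17 11 17]. Elementwise product with the kernel and sum: 5·1 + 1·3 + 5·1 + 20·-1 + 11·-1 + 17·1.

62 -1 88
54 72 57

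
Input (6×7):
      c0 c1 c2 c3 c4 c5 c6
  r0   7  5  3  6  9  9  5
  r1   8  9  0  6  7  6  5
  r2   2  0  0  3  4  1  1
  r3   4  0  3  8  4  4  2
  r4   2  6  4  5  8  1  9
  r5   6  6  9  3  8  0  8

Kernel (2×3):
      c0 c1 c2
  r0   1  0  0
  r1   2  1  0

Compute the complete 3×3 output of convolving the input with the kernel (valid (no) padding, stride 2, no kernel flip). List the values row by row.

32 9 29
10 14 16
20 25 24

Output[0,0]: The receptive field on the input at this output position is [7 5 3 / 8 9 0]. Elementwise product with the kernel and sum: 7·1 + 8·2 + 9·1.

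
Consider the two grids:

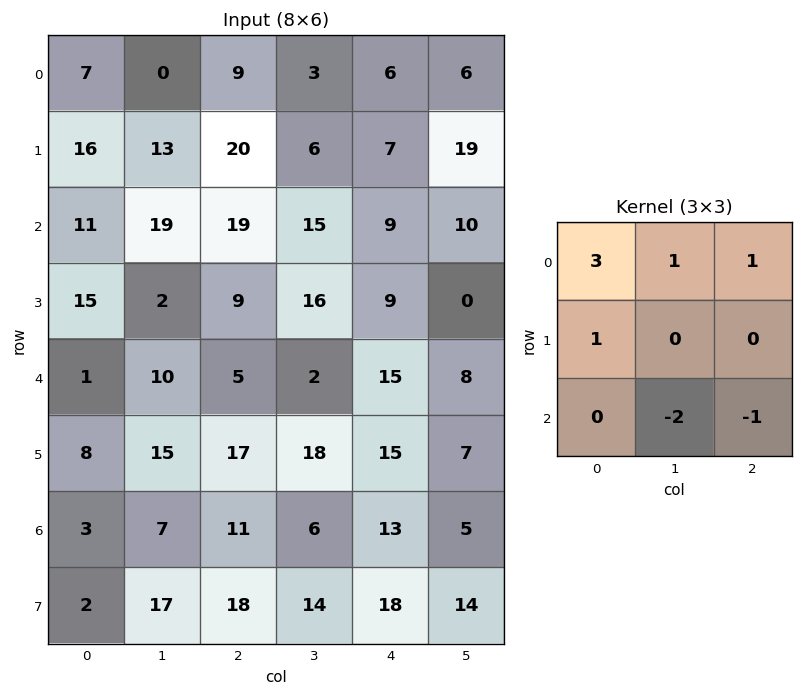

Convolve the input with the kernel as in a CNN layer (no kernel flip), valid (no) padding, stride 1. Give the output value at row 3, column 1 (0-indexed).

The receptive field on the input at this output position is [2 9 16 / 10 5 2 / 15 17 18]. Elementwise product with the kernel and sum: 2·3 + 9·1 + 16·1 + 10·1 + 17·-2 + 18·-1.

-11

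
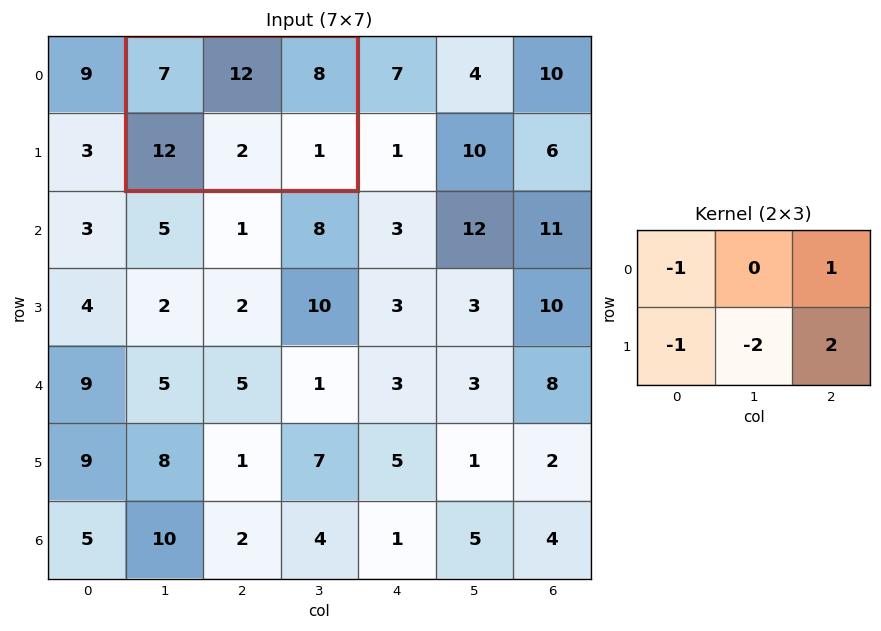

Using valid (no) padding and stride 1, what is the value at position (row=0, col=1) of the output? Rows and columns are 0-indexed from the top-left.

-13

The receptive field on the input at this output position is [7 12 8 / 12 2 1]. Elementwise product with the kernel and sum: 7·-1 + 8·1 + 12·-1 + 2·-2 + 1·2.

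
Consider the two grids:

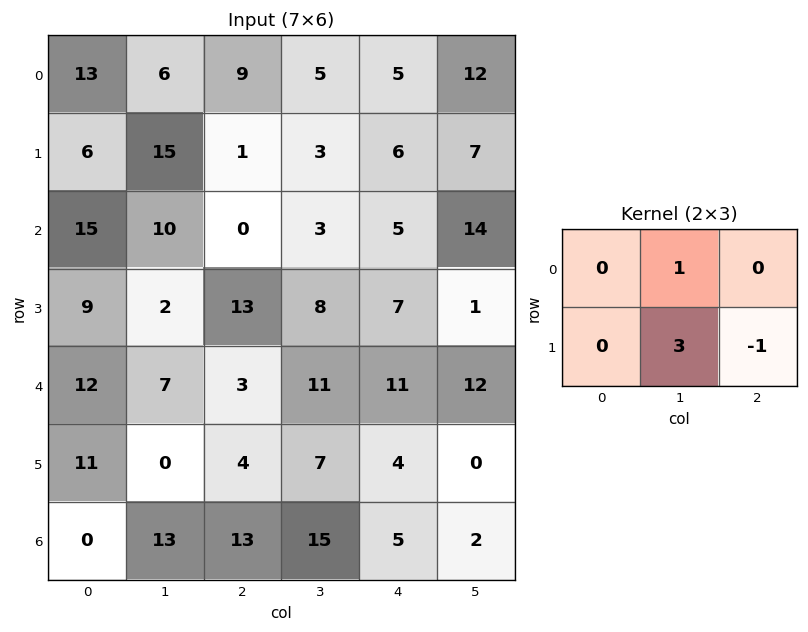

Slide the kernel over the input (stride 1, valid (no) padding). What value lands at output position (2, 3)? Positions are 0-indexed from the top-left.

The receptive field on the input at this output position is [3 5 14 / 8 7 1]. Elementwise product with the kernel and sum: 5·1 + 7·3 + 1·-1.

25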